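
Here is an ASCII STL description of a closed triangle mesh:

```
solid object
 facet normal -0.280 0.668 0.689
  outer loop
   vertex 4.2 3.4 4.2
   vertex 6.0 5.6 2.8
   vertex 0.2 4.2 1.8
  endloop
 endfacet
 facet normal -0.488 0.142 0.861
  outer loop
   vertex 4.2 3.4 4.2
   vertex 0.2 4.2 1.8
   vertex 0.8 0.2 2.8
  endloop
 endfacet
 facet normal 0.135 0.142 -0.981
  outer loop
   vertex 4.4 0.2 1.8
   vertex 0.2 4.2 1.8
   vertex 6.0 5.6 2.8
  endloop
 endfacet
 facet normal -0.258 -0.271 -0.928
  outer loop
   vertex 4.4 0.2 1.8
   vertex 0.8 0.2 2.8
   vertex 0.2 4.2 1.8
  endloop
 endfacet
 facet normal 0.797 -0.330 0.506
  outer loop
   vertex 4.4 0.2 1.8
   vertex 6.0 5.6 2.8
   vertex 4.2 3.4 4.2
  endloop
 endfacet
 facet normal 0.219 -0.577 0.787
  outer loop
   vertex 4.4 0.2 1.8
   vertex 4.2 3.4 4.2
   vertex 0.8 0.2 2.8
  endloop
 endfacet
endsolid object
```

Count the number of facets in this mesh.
6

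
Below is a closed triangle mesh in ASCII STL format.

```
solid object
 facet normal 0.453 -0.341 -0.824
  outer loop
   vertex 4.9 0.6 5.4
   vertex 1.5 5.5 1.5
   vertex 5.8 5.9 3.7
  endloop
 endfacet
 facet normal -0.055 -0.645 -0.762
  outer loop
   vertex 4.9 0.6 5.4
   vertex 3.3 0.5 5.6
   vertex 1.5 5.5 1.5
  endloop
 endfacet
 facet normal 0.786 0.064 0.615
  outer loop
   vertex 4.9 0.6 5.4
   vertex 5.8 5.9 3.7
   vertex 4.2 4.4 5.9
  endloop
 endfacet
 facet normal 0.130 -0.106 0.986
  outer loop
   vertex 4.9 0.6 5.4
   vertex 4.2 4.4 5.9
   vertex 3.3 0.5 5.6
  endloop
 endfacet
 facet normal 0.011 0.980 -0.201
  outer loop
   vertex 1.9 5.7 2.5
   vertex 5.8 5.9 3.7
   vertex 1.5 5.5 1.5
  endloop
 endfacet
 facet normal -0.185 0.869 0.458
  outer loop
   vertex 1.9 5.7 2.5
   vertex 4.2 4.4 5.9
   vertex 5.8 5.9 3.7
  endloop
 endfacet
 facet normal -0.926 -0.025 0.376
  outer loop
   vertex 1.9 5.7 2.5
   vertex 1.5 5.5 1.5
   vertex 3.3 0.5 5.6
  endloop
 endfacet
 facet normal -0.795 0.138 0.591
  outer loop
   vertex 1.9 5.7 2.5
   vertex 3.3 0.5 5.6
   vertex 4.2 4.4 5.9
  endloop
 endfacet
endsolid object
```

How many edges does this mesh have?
12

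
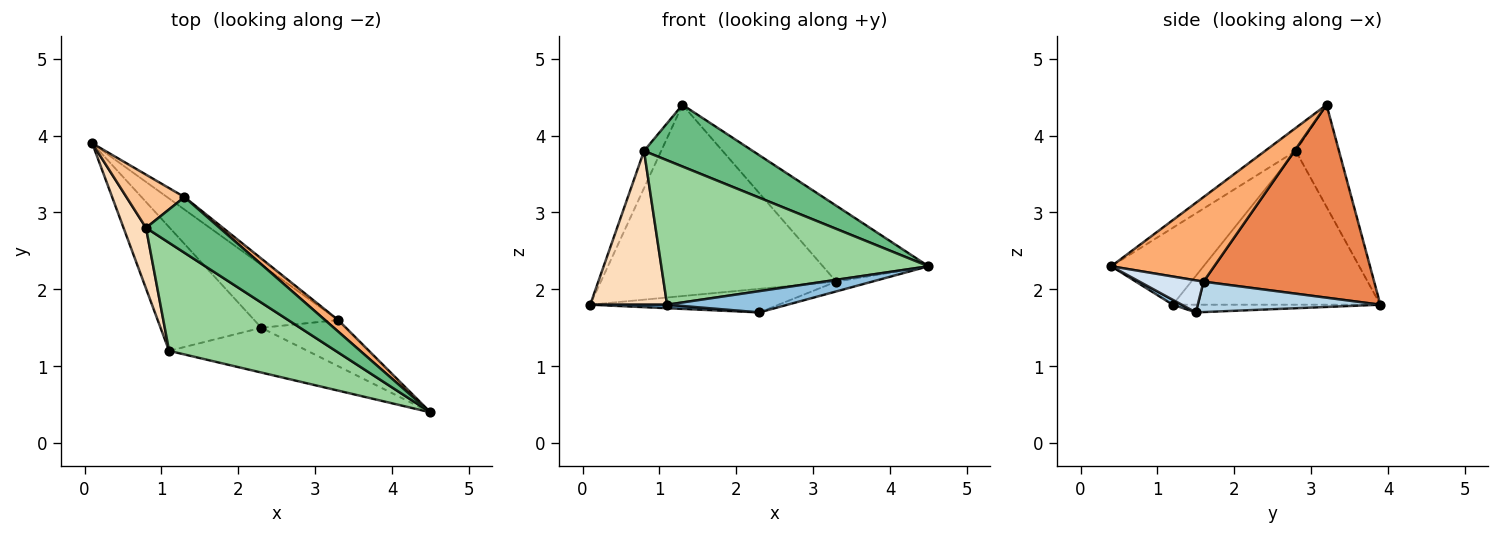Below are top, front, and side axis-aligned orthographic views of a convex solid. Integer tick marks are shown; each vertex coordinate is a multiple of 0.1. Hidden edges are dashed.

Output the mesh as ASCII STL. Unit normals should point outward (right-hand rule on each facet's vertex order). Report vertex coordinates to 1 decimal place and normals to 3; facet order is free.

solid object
 facet normal -0.076 -0.028 -0.997
  outer loop
   vertex 1.1 1.2 1.8
   vertex 0.1 3.9 1.8
   vertex 2.3 1.5 1.7
  endloop
 endfacet
 facet normal 0.032 -0.429 -0.903
  outer loop
   vertex 1.1 1.2 1.8
   vertex 2.3 1.5 1.7
   vertex 4.5 0.4 2.3
  endloop
 endfacet
 facet normal 0.322 0.332 -0.887
  outer loop
   vertex 3.3 1.6 2.1
   vertex 2.3 1.5 1.7
   vertex 0.1 3.9 1.8
  endloop
 endfacet
 facet normal 0.347 0.195 -0.917
  outer loop
   vertex 3.3 1.6 2.1
   vertex 4.5 0.4 2.3
   vertex 2.3 1.5 1.7
  endloop
 endfacet
 facet normal 0.586 0.809 -0.053
  outer loop
   vertex 3.3 1.6 2.1
   vertex 0.1 3.9 1.8
   vertex 1.3 3.2 4.4
  endloop
 endfacet
 facet normal 0.694 0.712 0.108
  outer loop
   vertex 3.3 1.6 2.1
   vertex 1.3 3.2 4.4
   vertex 4.5 0.4 2.3
  endloop
 endfacet
 facet normal -0.822 0.326 0.467
  outer loop
   vertex 0.8 2.8 3.8
   vertex 1.3 3.2 4.4
   vertex 0.1 3.9 1.8
  endloop
 endfacet
 facet normal -0.929 -0.344 0.136
  outer loop
   vertex 0.8 2.8 3.8
   vertex 0.1 3.9 1.8
   vertex 1.1 1.2 1.8
  endloop
 endfacet
 facet normal -0.205 -0.727 0.656
  outer loop
   vertex 0.8 2.8 3.8
   vertex 4.5 0.4 2.3
   vertex 1.3 3.2 4.4
  endloop
 endfacet
 facet normal -0.266 -0.772 0.577
  outer loop
   vertex 0.8 2.8 3.8
   vertex 1.1 1.2 1.8
   vertex 4.5 0.4 2.3
  endloop
 endfacet
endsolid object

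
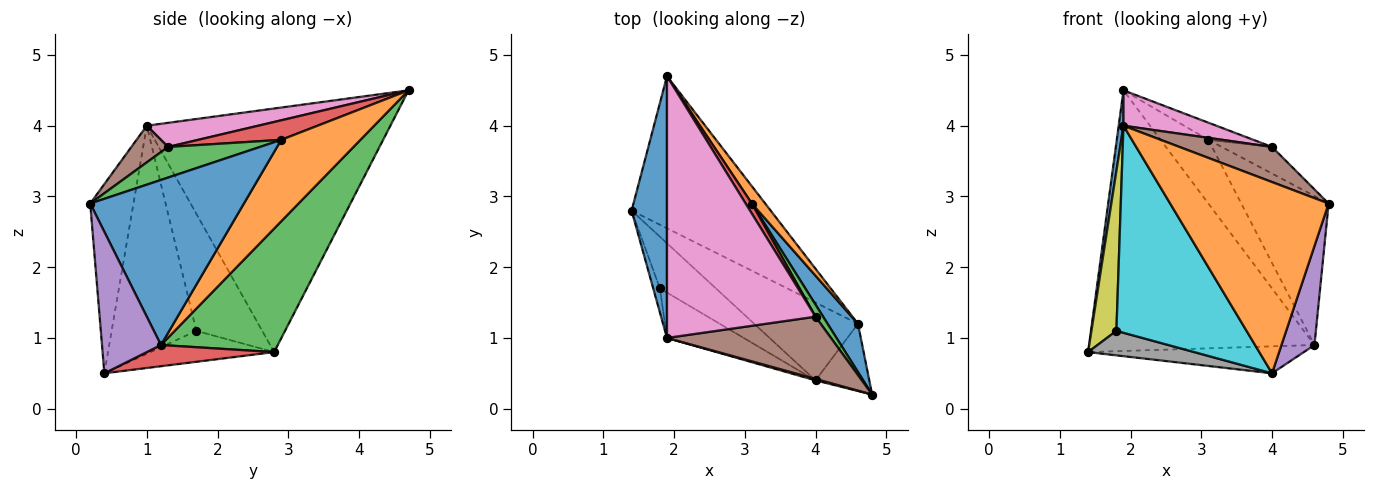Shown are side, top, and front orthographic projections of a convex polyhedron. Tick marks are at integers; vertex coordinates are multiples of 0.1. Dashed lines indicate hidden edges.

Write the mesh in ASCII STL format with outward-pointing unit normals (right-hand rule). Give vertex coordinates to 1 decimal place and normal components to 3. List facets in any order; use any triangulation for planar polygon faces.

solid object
 facet normal -0.989 -0.019 0.144
  outer loop
   vertex 1.9 1.0 4.0
   vertex 1.9 4.7 4.5
   vertex 1.4 2.8 0.8
  endloop
 endfacet
 facet normal -0.263 -0.965 0.007
  outer loop
   vertex 1.9 1.0 4.0
   vertex 4.0 0.4 0.5
   vertex 4.8 0.2 2.9
  endloop
 endfacet
 facet normal 0.409 0.788 -0.460
  outer loop
   vertex 4.6 1.2 0.9
   vertex 1.4 2.8 0.8
   vertex 1.9 4.7 4.5
  endloop
 endfacet
 facet normal 0.190 0.322 -0.928
  outer loop
   vertex 4.6 1.2 0.9
   vertex 4.0 0.4 0.5
   vertex 1.4 2.8 0.8
  endloop
 endfacet
 facet normal 0.828 -0.464 -0.315
  outer loop
   vertex 4.6 1.2 0.9
   vertex 4.8 0.2 2.9
   vertex 4.0 0.4 0.5
  endloop
 endfacet
 facet normal 0.191 -0.483 0.855
  outer loop
   vertex 4.0 1.3 3.7
   vertex 1.9 1.0 4.0
   vertex 4.8 0.2 2.9
  endloop
 endfacet
 facet normal 0.159 -0.132 0.978
  outer loop
   vertex 4.0 1.3 3.7
   vertex 1.9 4.7 4.5
   vertex 1.9 1.0 4.0
  endloop
 endfacet
 facet normal -0.447 -0.383 -0.809
  outer loop
   vertex 1.8 1.7 1.1
   vertex 1.4 2.8 0.8
   vertex 4.0 0.4 0.5
  endloop
 endfacet
 facet normal -0.934 -0.354 -0.053
  outer loop
   vertex 1.8 1.7 1.1
   vertex 1.9 1.0 4.0
   vertex 1.4 2.8 0.8
  endloop
 endfacet
 facet normal -0.536 -0.824 -0.181
  outer loop
   vertex 1.8 1.7 1.1
   vertex 4.0 0.4 0.5
   vertex 1.9 1.0 4.0
  endloop
 endfacet
 facet normal 0.858 0.488 0.158
  outer loop
   vertex 3.1 2.9 3.8
   vertex 4.8 0.2 2.9
   vertex 4.6 1.2 0.9
  endloop
 endfacet
 facet normal 0.848 0.511 0.139
  outer loop
   vertex 3.1 2.9 3.8
   vertex 4.6 1.2 0.9
   vertex 1.9 4.7 4.5
  endloop
 endfacet
 facet normal 0.857 0.469 0.212
  outer loop
   vertex 3.1 2.9 3.8
   vertex 4.0 1.3 3.7
   vertex 4.8 0.2 2.9
  endloop
 endfacet
 facet normal 0.846 0.459 0.270
  outer loop
   vertex 3.1 2.9 3.8
   vertex 1.9 4.7 4.5
   vertex 4.0 1.3 3.7
  endloop
 endfacet
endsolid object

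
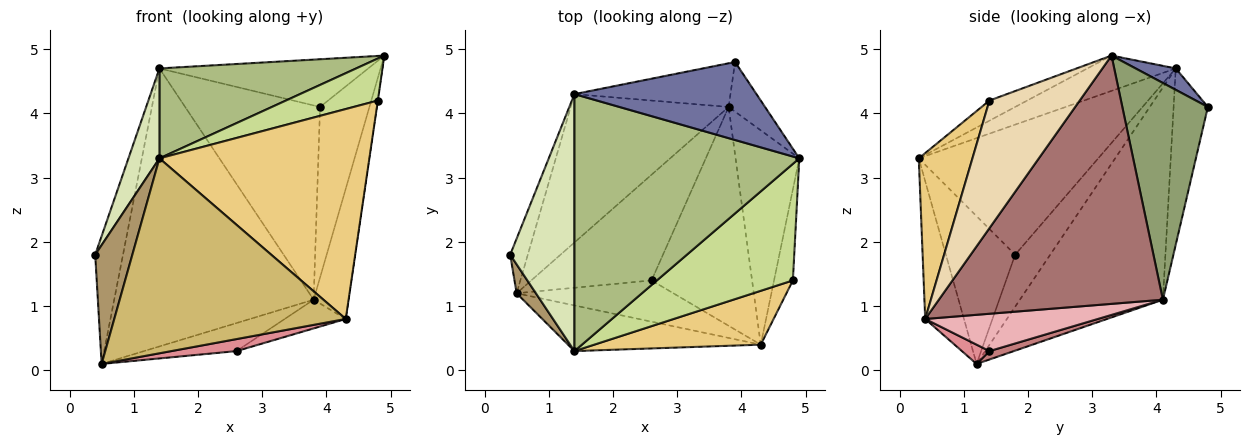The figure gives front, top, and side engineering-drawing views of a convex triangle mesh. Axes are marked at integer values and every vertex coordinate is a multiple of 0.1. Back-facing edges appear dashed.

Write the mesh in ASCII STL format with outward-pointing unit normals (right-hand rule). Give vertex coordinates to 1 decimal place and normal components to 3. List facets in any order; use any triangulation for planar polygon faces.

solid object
 facet normal 0.100 0.519 0.849
  outer loop
   vertex 1.4 4.3 4.7
   vertex 4.9 3.3 4.9
   vertex 3.9 4.8 4.1
  endloop
 endfacet
 facet normal -0.757 0.600 -0.256
  outer loop
   vertex 1.4 4.3 4.7
   vertex 0.5 1.2 0.1
   vertex 0.4 1.8 1.8
  endloop
 endfacet
 facet normal -0.241 0.947 -0.213
  outer loop
   vertex 3.8 4.1 1.1
   vertex 1.4 4.3 4.7
   vertex 3.9 4.8 4.1
  endloop
 endfacet
 facet normal -0.535 0.746 -0.398
  outer loop
   vertex 3.8 4.1 1.1
   vertex 0.5 1.2 0.1
   vertex 1.4 4.3 4.7
  endloop
 endfacet
 facet normal 0.857 0.495 -0.144
  outer loop
   vertex 3.8 4.1 1.1
   vertex 3.9 4.8 4.1
   vertex 4.9 3.3 4.9
  endloop
 endfacet
 facet normal -0.147 -0.327 0.934
  outer loop
   vertex 1.4 0.3 3.3
   vertex 4.9 3.3 4.9
   vertex 1.4 4.3 4.7
  endloop
 endfacet
 facet normal -0.138 -0.336 0.932
  outer loop
   vertex 1.4 0.3 3.3
   vertex 4.8 1.4 4.2
   vertex 4.9 3.3 4.9
  endloop
 endfacet
 facet normal -0.886 -0.153 0.438
  outer loop
   vertex 1.4 0.3 3.3
   vertex 1.4 4.3 4.7
   vertex 0.4 1.8 1.8
  endloop
 endfacet
 facet normal -0.876 -0.469 0.114
  outer loop
   vertex 1.4 0.3 3.3
   vertex 0.4 1.8 1.8
   vertex 0.5 1.2 0.1
  endloop
 endfacet
 facet normal -0.161 -0.961 -0.225
  outer loop
   vertex 4.3 0.4 0.8
   vertex 1.4 0.3 3.3
   vertex 0.5 1.2 0.1
  endloop
 endfacet
 facet normal 0.240 -0.940 0.241
  outer loop
   vertex 4.3 0.4 0.8
   vertex 4.8 1.4 4.2
   vertex 1.4 0.3 3.3
  endloop
 endfacet
 facet normal 0.989 0.002 -0.146
  outer loop
   vertex 4.3 0.4 0.8
   vertex 4.9 3.3 4.9
   vertex 4.8 1.4 4.2
  endloop
 endfacet
 facet normal 0.958 0.149 -0.246
  outer loop
   vertex 4.3 0.4 0.8
   vertex 3.8 4.1 1.1
   vertex 4.9 3.3 4.9
  endloop
 endfacet
 facet normal 0.067 0.256 -0.964
  outer loop
   vertex 2.6 1.4 0.3
   vertex 0.5 1.2 0.1
   vertex 3.8 4.1 1.1
  endloop
 endfacet
 facet normal 0.117 -0.277 -0.954
  outer loop
   vertex 2.6 1.4 0.3
   vertex 4.3 0.4 0.8
   vertex 0.5 1.2 0.1
  endloop
 endfacet
 facet normal 0.345 0.122 -0.930
  outer loop
   vertex 2.6 1.4 0.3
   vertex 3.8 4.1 1.1
   vertex 4.3 0.4 0.8
  endloop
 endfacet
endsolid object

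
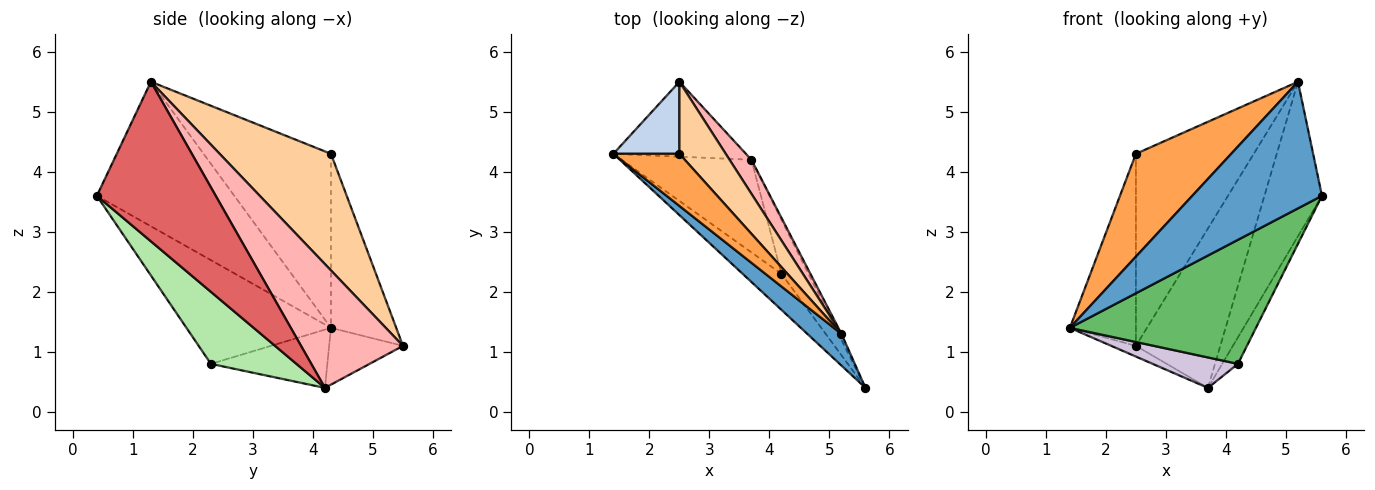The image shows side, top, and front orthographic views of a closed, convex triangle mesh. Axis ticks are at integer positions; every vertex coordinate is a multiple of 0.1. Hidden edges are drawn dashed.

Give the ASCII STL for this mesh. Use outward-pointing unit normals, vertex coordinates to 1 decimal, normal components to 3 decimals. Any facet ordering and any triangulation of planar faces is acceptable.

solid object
 facet normal -0.717 -0.676 0.169
  outer loop
   vertex 5.2 1.3 5.5
   vertex 1.4 4.3 1.4
   vertex 5.6 0.4 3.6
  endloop
 endfacet
 facet normal -0.679 0.687 0.258
  outer loop
   vertex 2.5 4.3 4.3
   vertex 2.5 5.5 1.1
   vertex 1.4 4.3 1.4
  endloop
 endfacet
 facet normal -0.766 -0.573 0.291
  outer loop
   vertex 2.5 4.3 4.3
   vertex 1.4 4.3 1.4
   vertex 5.2 1.3 5.5
  endloop
 endfacet
 facet normal 0.662 0.701 0.263
  outer loop
   vertex 2.5 4.3 4.3
   vertex 5.2 1.3 5.5
   vertex 2.5 5.5 1.1
  endloop
 endfacet
 facet normal -0.598 -0.770 -0.224
  outer loop
   vertex 4.2 2.3 0.8
   vertex 5.6 0.4 3.6
   vertex 1.4 4.3 1.4
  endloop
 endfacet
 facet normal 0.923 0.170 -0.346
  outer loop
   vertex 3.7 4.2 0.4
   vertex 5.6 0.4 3.6
   vertex 4.2 2.3 0.8
  endloop
 endfacet
 facet normal 0.900 0.436 -0.017
  outer loop
   vertex 3.7 4.2 0.4
   vertex 5.2 1.3 5.5
   vertex 5.6 0.4 3.6
  endloop
 endfacet
 facet normal 0.763 0.632 0.135
  outer loop
   vertex 3.7 4.2 0.4
   vertex 2.5 5.5 1.1
   vertex 5.2 1.3 5.5
  endloop
 endfacet
 facet normal -0.391 0.130 -0.911
  outer loop
   vertex 3.7 4.2 0.4
   vertex 1.4 4.3 1.4
   vertex 2.5 5.5 1.1
  endloop
 endfacet
 facet normal -0.392 -0.287 -0.874
  outer loop
   vertex 3.7 4.2 0.4
   vertex 4.2 2.3 0.8
   vertex 1.4 4.3 1.4
  endloop
 endfacet
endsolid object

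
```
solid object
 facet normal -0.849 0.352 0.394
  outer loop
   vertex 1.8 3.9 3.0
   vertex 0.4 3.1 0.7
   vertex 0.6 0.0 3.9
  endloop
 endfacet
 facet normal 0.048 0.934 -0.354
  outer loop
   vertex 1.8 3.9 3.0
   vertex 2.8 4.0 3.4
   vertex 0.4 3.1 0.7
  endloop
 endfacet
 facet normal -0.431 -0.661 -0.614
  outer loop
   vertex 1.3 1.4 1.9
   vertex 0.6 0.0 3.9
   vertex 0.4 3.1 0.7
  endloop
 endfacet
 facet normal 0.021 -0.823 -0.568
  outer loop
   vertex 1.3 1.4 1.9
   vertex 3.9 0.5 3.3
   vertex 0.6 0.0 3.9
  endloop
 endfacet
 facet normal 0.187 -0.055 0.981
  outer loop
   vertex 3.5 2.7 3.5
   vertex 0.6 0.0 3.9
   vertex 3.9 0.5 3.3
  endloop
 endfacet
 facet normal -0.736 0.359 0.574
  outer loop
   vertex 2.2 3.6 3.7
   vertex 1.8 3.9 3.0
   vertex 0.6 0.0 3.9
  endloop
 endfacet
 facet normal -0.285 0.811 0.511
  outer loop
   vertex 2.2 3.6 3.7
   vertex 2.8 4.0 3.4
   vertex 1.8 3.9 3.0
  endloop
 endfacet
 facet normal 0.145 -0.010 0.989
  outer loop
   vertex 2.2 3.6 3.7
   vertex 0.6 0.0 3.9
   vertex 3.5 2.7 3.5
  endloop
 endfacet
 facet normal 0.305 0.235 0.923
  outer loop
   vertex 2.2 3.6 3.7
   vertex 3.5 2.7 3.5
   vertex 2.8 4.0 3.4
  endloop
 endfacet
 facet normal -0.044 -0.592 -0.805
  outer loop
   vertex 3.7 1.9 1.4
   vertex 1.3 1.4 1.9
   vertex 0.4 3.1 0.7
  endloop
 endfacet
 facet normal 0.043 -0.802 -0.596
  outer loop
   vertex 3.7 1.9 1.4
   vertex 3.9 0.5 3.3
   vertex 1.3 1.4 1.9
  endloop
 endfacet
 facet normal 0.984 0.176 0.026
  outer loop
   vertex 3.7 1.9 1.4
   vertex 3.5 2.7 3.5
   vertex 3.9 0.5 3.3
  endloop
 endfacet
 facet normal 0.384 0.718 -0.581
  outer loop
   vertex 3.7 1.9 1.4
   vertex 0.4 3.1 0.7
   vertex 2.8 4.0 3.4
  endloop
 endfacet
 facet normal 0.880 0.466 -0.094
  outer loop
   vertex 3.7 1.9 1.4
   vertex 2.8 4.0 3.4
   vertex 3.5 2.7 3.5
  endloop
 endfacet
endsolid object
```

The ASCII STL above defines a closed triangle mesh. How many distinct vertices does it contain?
9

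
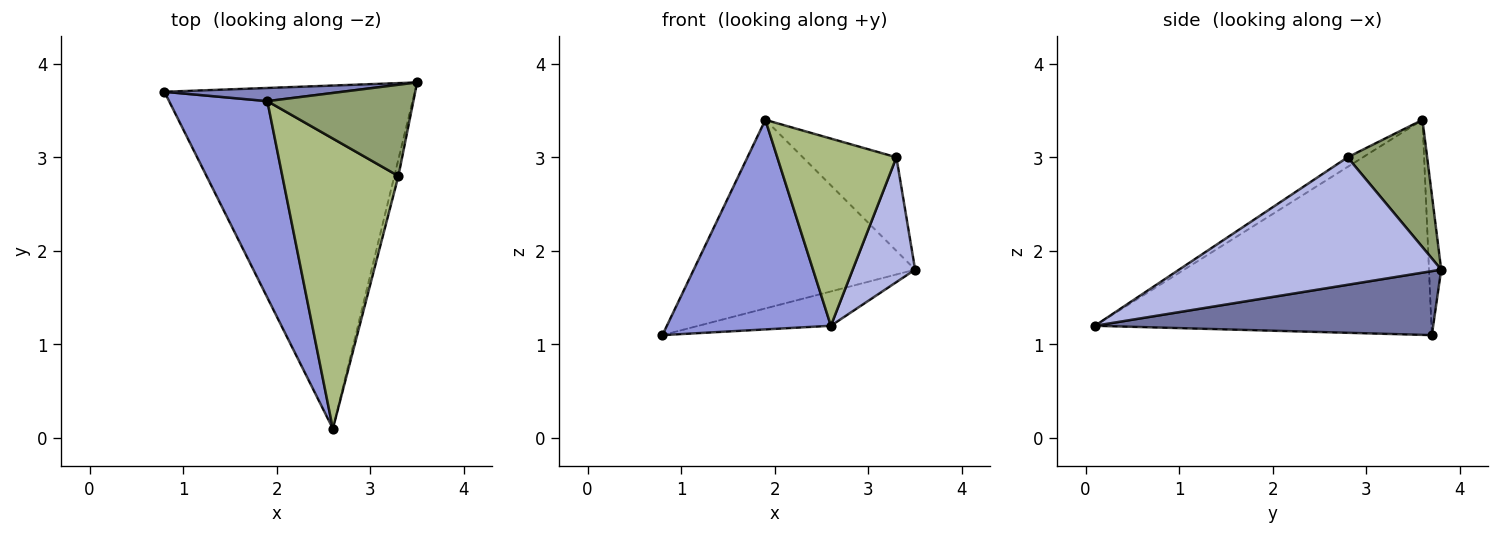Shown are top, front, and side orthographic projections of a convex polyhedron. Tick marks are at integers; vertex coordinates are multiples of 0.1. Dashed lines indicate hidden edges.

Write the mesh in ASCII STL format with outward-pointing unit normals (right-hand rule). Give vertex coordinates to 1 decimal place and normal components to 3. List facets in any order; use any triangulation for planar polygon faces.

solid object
 facet normal 0.246 0.096 -0.964
  outer loop
   vertex 2.6 0.1 1.2
   vertex 0.8 3.7 1.1
   vertex 3.5 3.8 1.8
  endloop
 endfacet
 facet normal -0.055 0.996 0.070
  outer loop
   vertex 1.9 3.6 3.4
   vertex 3.5 3.8 1.8
   vertex 0.8 3.7 1.1
  endloop
 endfacet
 facet normal -0.831 -0.405 0.380
  outer loop
   vertex 1.9 3.6 3.4
   vertex 0.8 3.7 1.1
   vertex 2.6 0.1 1.2
  endloop
 endfacet
 facet normal 0.972 -0.232 -0.031
  outer loop
   vertex 3.3 2.8 3.0
   vertex 2.6 0.1 1.2
   vertex 3.5 3.8 1.8
  endloop
 endfacet
 facet normal 0.520 0.612 0.596
  outer loop
   vertex 3.3 2.8 3.0
   vertex 3.5 3.8 1.8
   vertex 1.9 3.6 3.4
  endloop
 endfacet
 facet normal -0.070 -0.541 0.838
  outer loop
   vertex 3.3 2.8 3.0
   vertex 1.9 3.6 3.4
   vertex 2.6 0.1 1.2
  endloop
 endfacet
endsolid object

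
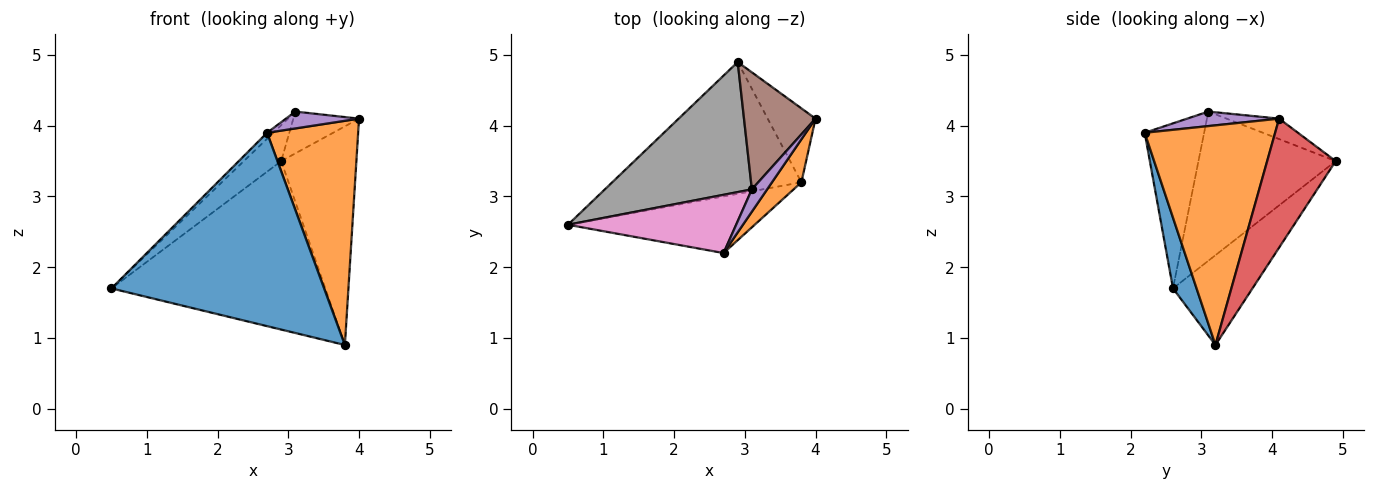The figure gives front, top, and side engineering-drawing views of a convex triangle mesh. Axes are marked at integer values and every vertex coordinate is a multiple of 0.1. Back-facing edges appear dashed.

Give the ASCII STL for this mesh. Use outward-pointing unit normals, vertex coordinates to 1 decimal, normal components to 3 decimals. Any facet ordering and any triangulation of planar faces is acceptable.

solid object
 facet normal 0.106 -0.954 -0.279
  outer loop
   vertex 3.8 3.2 0.9
   vertex 2.7 2.2 3.9
   vertex 0.5 2.6 1.7
  endloop
 endfacet
 facet normal 0.815 -0.569 0.109
  outer loop
   vertex 3.8 3.2 0.9
   vertex 4.0 4.1 4.1
   vertex 2.7 2.2 3.9
  endloop
 endfacet
 facet normal -0.281 0.756 -0.591
  outer loop
   vertex 2.9 4.9 3.5
   vertex 3.8 3.2 0.9
   vertex 0.5 2.6 1.7
  endloop
 endfacet
 facet normal 0.654 0.717 -0.242
  outer loop
   vertex 2.9 4.9 3.5
   vertex 4.0 4.1 4.1
   vertex 3.8 3.2 0.9
  endloop
 endfacet
 facet normal 0.604 -0.480 0.635
  outer loop
   vertex 3.1 3.1 4.2
   vertex 2.7 2.2 3.9
   vertex 4.0 4.1 4.1
  endloop
 endfacet
 facet normal -0.260 0.325 0.909
  outer loop
   vertex 3.1 3.1 4.2
   vertex 4.0 4.1 4.1
   vertex 2.9 4.9 3.5
  endloop
 endfacet
 facet normal -0.699 0.073 0.712
  outer loop
   vertex 3.1 3.1 4.2
   vertex 0.5 2.6 1.7
   vertex 2.7 2.2 3.9
  endloop
 endfacet
 facet normal -0.699 0.190 0.689
  outer loop
   vertex 3.1 3.1 4.2
   vertex 2.9 4.9 3.5
   vertex 0.5 2.6 1.7
  endloop
 endfacet
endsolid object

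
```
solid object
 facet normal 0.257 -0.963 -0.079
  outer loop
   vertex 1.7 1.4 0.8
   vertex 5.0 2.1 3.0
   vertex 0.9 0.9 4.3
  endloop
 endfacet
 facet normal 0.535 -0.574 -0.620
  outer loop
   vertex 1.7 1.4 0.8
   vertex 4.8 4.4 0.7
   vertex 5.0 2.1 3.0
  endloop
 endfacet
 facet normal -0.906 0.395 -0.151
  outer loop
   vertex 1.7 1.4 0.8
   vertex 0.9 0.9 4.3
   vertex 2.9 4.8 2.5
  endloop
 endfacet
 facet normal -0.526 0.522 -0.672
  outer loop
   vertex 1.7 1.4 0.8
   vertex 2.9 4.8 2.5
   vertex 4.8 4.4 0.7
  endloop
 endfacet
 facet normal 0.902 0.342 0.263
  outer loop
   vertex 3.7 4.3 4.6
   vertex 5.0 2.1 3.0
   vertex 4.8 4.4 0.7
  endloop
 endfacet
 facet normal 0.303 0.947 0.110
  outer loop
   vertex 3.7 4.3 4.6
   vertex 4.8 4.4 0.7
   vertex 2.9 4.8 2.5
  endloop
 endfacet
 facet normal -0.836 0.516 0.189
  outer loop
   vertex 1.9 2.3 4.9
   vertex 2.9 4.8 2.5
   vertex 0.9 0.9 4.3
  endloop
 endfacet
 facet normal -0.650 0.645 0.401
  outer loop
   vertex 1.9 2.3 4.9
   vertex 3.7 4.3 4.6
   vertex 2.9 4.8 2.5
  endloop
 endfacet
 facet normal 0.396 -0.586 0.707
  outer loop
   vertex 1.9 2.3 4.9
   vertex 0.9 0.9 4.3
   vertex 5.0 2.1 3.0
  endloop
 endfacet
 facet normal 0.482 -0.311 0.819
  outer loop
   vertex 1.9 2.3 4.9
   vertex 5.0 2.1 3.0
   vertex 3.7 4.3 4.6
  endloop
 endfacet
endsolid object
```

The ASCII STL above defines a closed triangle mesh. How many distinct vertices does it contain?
7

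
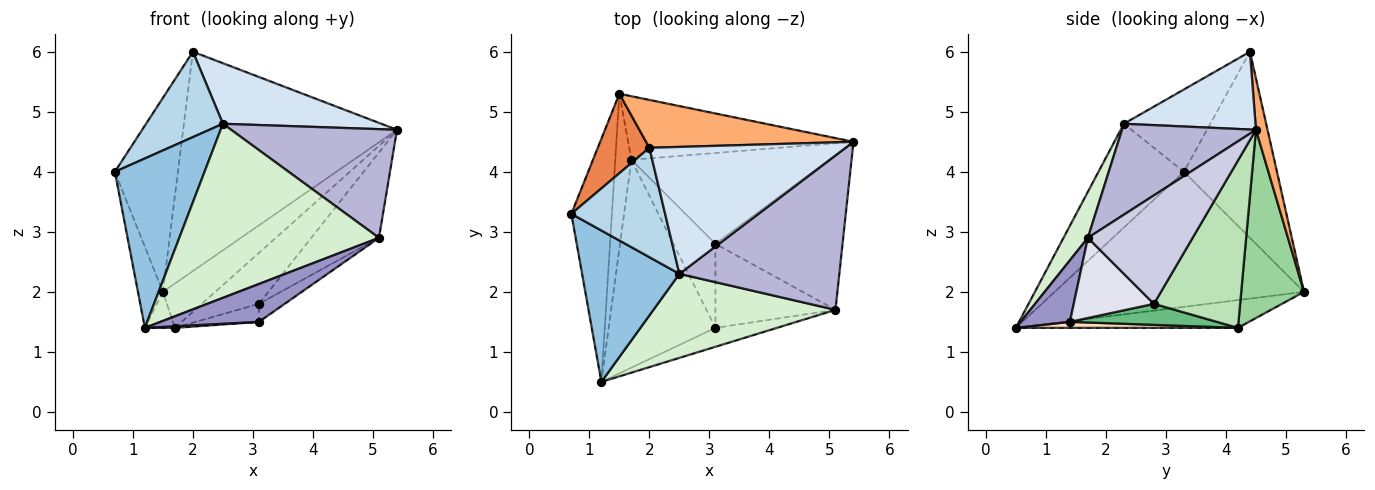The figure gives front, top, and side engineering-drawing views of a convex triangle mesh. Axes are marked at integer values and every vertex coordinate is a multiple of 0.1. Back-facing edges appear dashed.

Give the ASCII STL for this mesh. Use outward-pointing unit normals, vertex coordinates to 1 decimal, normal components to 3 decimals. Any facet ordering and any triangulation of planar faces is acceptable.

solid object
 facet normal -0.953 0.095 -0.286
  outer loop
   vertex 1.5 5.3 2.0
   vertex 1.2 0.5 1.4
   vertex 0.7 3.3 4.0
  endloop
 endfacet
 facet normal -0.579 -0.608 0.543
  outer loop
   vertex 2.5 2.3 4.8
   vertex 0.7 3.3 4.0
   vertex 1.2 0.5 1.4
  endloop
 endfacet
 facet normal -0.569 -0.506 0.648
  outer loop
   vertex 2.0 4.4 6.0
   vertex 0.7 3.3 4.0
   vertex 2.5 2.3 4.8
  endloop
 endfacet
 facet normal 0.337 -0.405 0.850
  outer loop
   vertex 2.0 4.4 6.0
   vertex 2.5 2.3 4.8
   vertex 5.4 4.5 4.7
  endloop
 endfacet
 facet normal -0.807 0.547 0.224
  outer loop
   vertex 2.0 4.4 6.0
   vertex 1.5 5.3 2.0
   vertex 0.7 3.3 4.0
  endloop
 endfacet
 facet normal 0.053 0.976 0.213
  outer loop
   vertex 2.0 4.4 6.0
   vertex 5.4 4.5 4.7
   vertex 1.5 5.3 2.0
  endloop
 endfacet
 facet normal -0.859 0.116 -0.499
  outer loop
   vertex 1.7 4.2 1.4
   vertex 1.2 0.5 1.4
   vertex 1.5 5.3 2.0
  endloop
 endfacet
 facet normal 0.056 -0.008 -0.998
  outer loop
   vertex 1.7 4.2 1.4
   vertex 3.1 1.4 1.5
   vertex 1.2 0.5 1.4
  endloop
 endfacet
 facet normal 0.439 0.188 -0.878
  outer loop
   vertex 1.7 4.2 1.4
   vertex 3.1 2.8 1.8
   vertex 3.1 1.4 1.5
  endloop
 endfacet
 facet normal 0.565 0.472 -0.677
  outer loop
   vertex 1.7 4.2 1.4
   vertex 1.5 5.3 2.0
   vertex 5.4 4.5 4.7
  endloop
 endfacet
 facet normal 0.594 0.393 -0.702
  outer loop
   vertex 1.7 4.2 1.4
   vertex 5.4 4.5 4.7
   vertex 3.1 2.8 1.8
  endloop
 endfacet
 facet normal 0.109 -0.895 0.432
  outer loop
   vertex 5.1 1.7 2.9
   vertex 2.5 2.3 4.8
   vertex 1.2 0.5 1.4
  endloop
 endfacet
 facet normal 0.408 -0.816 -0.408
  outer loop
   vertex 5.1 1.7 2.9
   vertex 1.2 0.5 1.4
   vertex 3.1 1.4 1.5
  endloop
 endfacet
 facet normal 0.421 -0.522 0.742
  outer loop
   vertex 5.1 1.7 2.9
   vertex 5.4 4.5 4.7
   vertex 2.5 2.3 4.8
  endloop
 endfacet
 facet normal 0.599 0.387 -0.701
  outer loop
   vertex 5.1 1.7 2.9
   vertex 3.1 2.8 1.8
   vertex 5.4 4.5 4.7
  endloop
 endfacet
 facet normal 0.547 0.175 -0.819
  outer loop
   vertex 5.1 1.7 2.9
   vertex 3.1 1.4 1.5
   vertex 3.1 2.8 1.8
  endloop
 endfacet
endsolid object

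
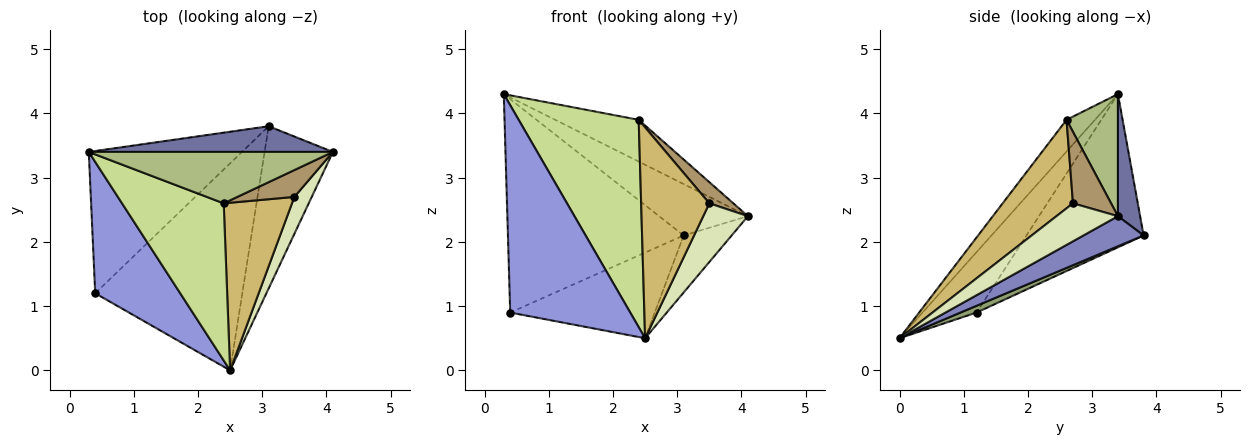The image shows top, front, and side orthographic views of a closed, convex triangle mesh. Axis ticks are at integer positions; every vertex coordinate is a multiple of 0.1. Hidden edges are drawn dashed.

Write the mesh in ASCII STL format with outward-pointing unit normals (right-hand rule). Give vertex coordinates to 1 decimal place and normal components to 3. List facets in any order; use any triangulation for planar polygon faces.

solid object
 facet normal 0.218 0.873 0.436
  outer loop
   vertex 3.1 3.8 2.1
   vertex 0.3 3.4 4.3
   vertex 4.1 3.4 2.4
  endloop
 endfacet
 facet normal 0.384 0.306 -0.871
  outer loop
   vertex 3.1 3.8 2.1
   vertex 4.1 3.4 2.4
   vertex 2.5 0.0 0.5
  endloop
 endfacet
 facet normal -0.356 -0.789 0.500
  outer loop
   vertex 0.4 1.2 0.9
   vertex 2.5 0.0 0.5
   vertex 0.3 3.4 4.3
  endloop
 endfacet
 facet normal -0.485 0.728 -0.485
  outer loop
   vertex 0.4 1.2 0.9
   vertex 0.3 3.4 4.3
   vertex 3.1 3.8 2.1
  endloop
 endfacet
 facet normal 0.042 0.382 -0.923
  outer loop
   vertex 0.4 1.2 0.9
   vertex 3.1 3.8 2.1
   vertex 2.5 0.0 0.5
  endloop
 endfacet
 facet normal 0.362 0.588 0.724
  outer loop
   vertex 2.4 2.6 3.9
   vertex 4.1 3.4 2.4
   vertex 0.3 3.4 4.3
  endloop
 endfacet
 facet normal -0.185 -0.783 0.593
  outer loop
   vertex 2.4 2.6 3.9
   vertex 0.3 3.4 4.3
   vertex 2.5 0.0 0.5
  endloop
 endfacet
 facet normal 0.759 -0.551 0.347
  outer loop
   vertex 3.5 2.7 2.6
   vertex 2.5 0.0 0.5
   vertex 4.1 3.4 2.4
  endloop
 endfacet
 facet normal 0.701 -0.441 0.560
  outer loop
   vertex 3.5 2.7 2.6
   vertex 4.1 3.4 2.4
   vertex 2.4 2.6 3.9
  endloop
 endfacet
 facet normal 0.628 -0.609 0.484
  outer loop
   vertex 3.5 2.7 2.6
   vertex 2.4 2.6 3.9
   vertex 2.5 0.0 0.5
  endloop
 endfacet
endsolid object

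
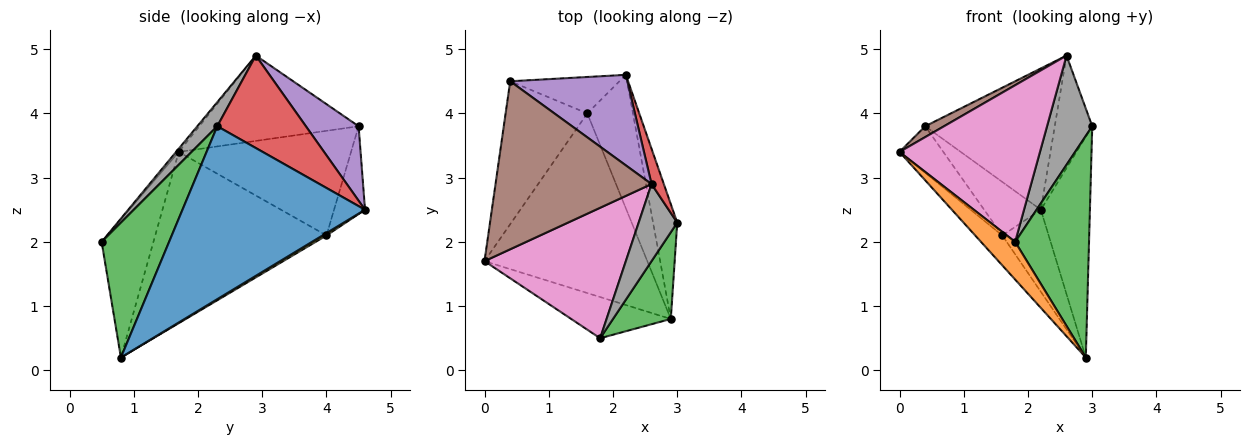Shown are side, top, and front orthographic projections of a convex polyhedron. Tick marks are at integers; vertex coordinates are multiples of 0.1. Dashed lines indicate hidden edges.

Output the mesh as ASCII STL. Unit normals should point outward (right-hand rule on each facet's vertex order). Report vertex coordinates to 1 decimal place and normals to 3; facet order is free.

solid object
 facet normal 0.957 0.257 -0.134
  outer loop
   vertex 2.9 0.8 0.2
   vertex 2.2 4.6 2.5
   vertex 3.0 2.3 3.8
  endloop
 endfacet
 facet normal -0.715 -0.471 -0.516
  outer loop
   vertex 1.8 0.5 2.0
   vertex 0.0 1.7 3.4
   vertex 2.9 0.8 0.2
  endloop
 endfacet
 facet normal 0.648 -0.709 0.278
  outer loop
   vertex 1.8 0.5 2.0
   vertex 2.9 0.8 0.2
   vertex 3.0 2.3 3.8
  endloop
 endfacet
 facet normal 0.914 0.387 0.122
  outer loop
   vertex 2.6 2.9 4.9
   vertex 3.0 2.3 3.8
   vertex 2.2 4.6 2.5
  endloop
 endfacet
 facet normal 0.324 0.797 0.510
  outer loop
   vertex 2.6 2.9 4.9
   vertex 2.2 4.6 2.5
   vertex 0.4 4.5 3.8
  endloop
 endfacet
 facet normal -0.479 -0.057 0.876
  outer loop
   vertex 2.6 2.9 4.9
   vertex 0.4 4.5 3.8
   vertex 0.0 1.7 3.4
  endloop
 endfacet
 facet normal -0.015 -0.768 0.640
  outer loop
   vertex 2.6 2.9 4.9
   vertex 0.0 1.7 3.4
   vertex 1.8 0.5 2.0
  endloop
 endfacet
 facet normal 0.339 -0.769 0.543
  outer loop
   vertex 2.6 2.9 4.9
   vertex 1.8 0.5 2.0
   vertex 3.0 2.3 3.8
  endloop
 endfacet
 facet normal 0.044 0.523 -0.851
  outer loop
   vertex 1.6 4.0 2.1
   vertex 2.2 4.6 2.5
   vertex 2.9 0.8 0.2
  endloop
 endfacet
 facet normal -0.412 0.754 -0.512
  outer loop
   vertex 1.6 4.0 2.1
   vertex 0.4 4.5 3.8
   vertex 2.2 4.6 2.5
  endloop
 endfacet
 facet normal -0.720 0.114 -0.685
  outer loop
   vertex 1.6 4.0 2.1
   vertex 2.9 0.8 0.2
   vertex 0.0 1.7 3.4
  endloop
 endfacet
 facet normal -0.773 0.197 -0.603
  outer loop
   vertex 1.6 4.0 2.1
   vertex 0.0 1.7 3.4
   vertex 0.4 4.5 3.8
  endloop
 endfacet
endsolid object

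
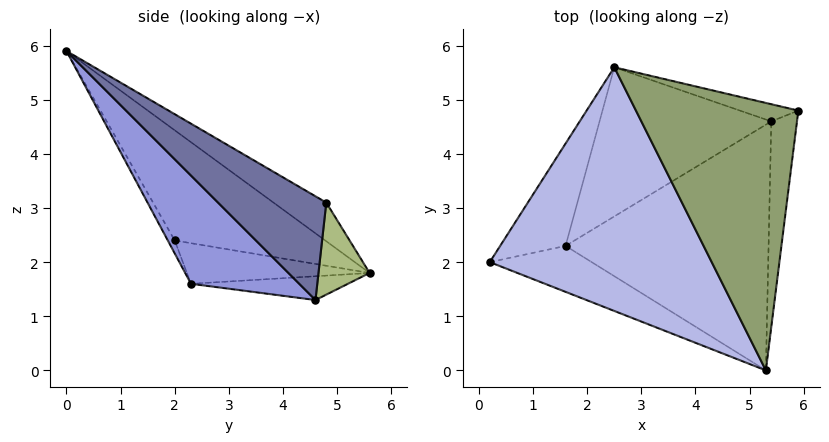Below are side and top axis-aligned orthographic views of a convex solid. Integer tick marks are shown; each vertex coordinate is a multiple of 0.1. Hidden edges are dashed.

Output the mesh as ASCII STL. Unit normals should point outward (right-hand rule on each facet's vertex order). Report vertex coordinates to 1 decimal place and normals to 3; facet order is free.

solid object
 facet normal 0.939 -0.253 -0.233
  outer loop
   vertex 5.4 4.6 1.3
   vertex 5.9 4.8 3.1
   vertex 5.3 0.0 5.9
  endloop
 endfacet
 facet normal -0.055 -0.899 -0.434
  outer loop
   vertex 1.6 2.3 1.6
   vertex 5.3 0.0 5.9
   vertex 0.2 2.0 2.4
  endloop
 endfacet
 facet normal 0.351 -0.666 -0.658
  outer loop
   vertex 1.6 2.3 1.6
   vertex 5.4 4.6 1.3
   vertex 5.3 0.0 5.9
  endloop
 endfacet
 facet normal -0.408 0.398 0.822
  outer loop
   vertex 2.5 5.6 1.8
   vertex 0.2 2.0 2.4
   vertex 5.3 0.0 5.9
  endloop
 endfacet
 facet normal -0.199 0.512 0.835
  outer loop
   vertex 2.5 5.6 1.8
   vertex 5.3 0.0 5.9
   vertex 5.9 4.8 3.1
  endloop
 endfacet
 facet normal 0.292 0.938 -0.185
  outer loop
   vertex 2.5 5.6 1.8
   vertex 5.9 4.8 3.1
   vertex 5.4 4.6 1.3
  endloop
 endfacet
 facet normal -0.518 0.192 -0.834
  outer loop
   vertex 2.5 5.6 1.8
   vertex 1.6 2.3 1.6
   vertex 0.2 2.0 2.4
  endloop
 endfacet
 facet normal -0.137 0.097 -0.986
  outer loop
   vertex 2.5 5.6 1.8
   vertex 5.4 4.6 1.3
   vertex 1.6 2.3 1.6
  endloop
 endfacet
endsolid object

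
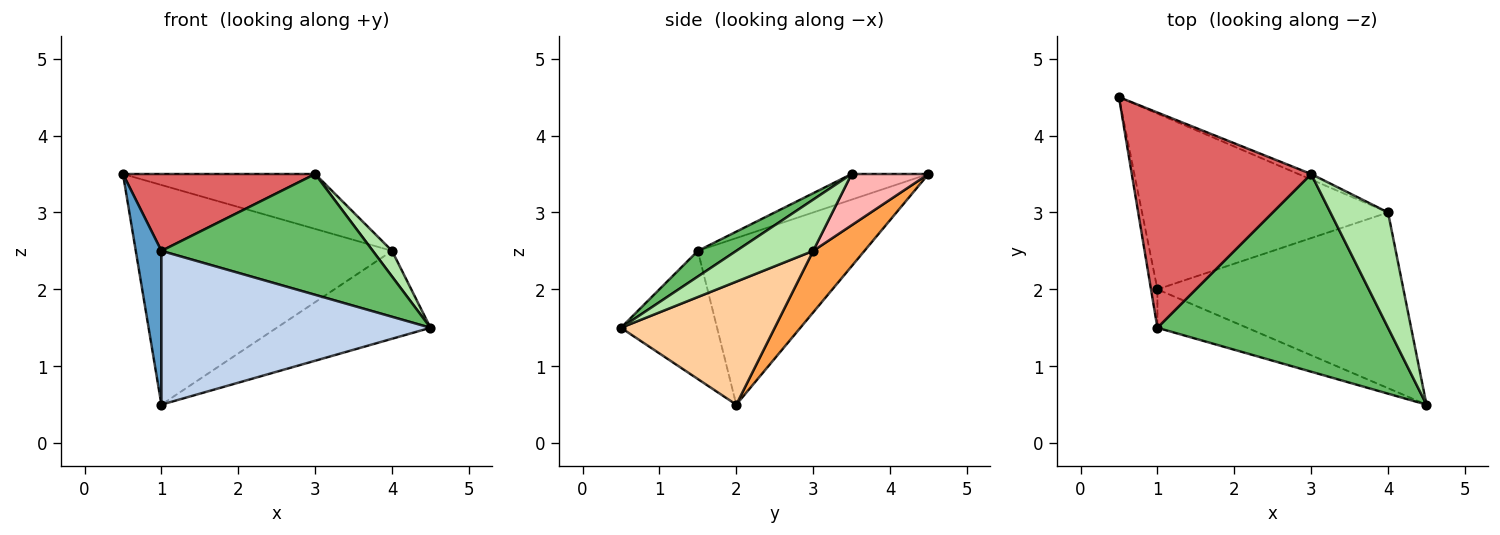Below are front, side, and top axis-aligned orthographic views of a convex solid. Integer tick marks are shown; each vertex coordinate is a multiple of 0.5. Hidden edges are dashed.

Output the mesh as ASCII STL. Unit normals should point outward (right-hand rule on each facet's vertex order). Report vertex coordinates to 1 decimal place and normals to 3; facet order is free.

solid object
 facet normal -0.988 -0.152 -0.038
  outer loop
   vertex 1.0 1.5 2.5
   vertex 0.5 4.5 3.5
   vertex 1.0 2.0 0.5
  endloop
 endfacet
 facet normal -0.327 -0.917 -0.229
  outer loop
   vertex 1.0 1.5 2.5
   vertex 1.0 2.0 0.5
   vertex 4.5 0.5 1.5
  endloop
 endfacet
 facet normal 0.154 0.772 -0.617
  outer loop
   vertex 4.0 3.0 2.5
   vertex 1.0 2.0 0.5
   vertex 0.5 4.5 3.5
  endloop
 endfacet
 facet normal 0.408 0.408 -0.816
  outer loop
   vertex 4.0 3.0 2.5
   vertex 4.5 0.5 1.5
   vertex 1.0 2.0 0.5
  endloop
 endfacet
 facet normal 0.094 -0.519 0.849
  outer loop
   vertex 3.0 3.5 3.5
   vertex 1.0 1.5 2.5
   vertex 4.5 0.5 1.5
  endloop
 endfacet
 facet normal 0.655 -0.164 0.737
  outer loop
   vertex 3.0 3.5 3.5
   vertex 4.5 0.5 1.5
   vertex 4.0 3.0 2.5
  endloop
 endfacet
 facet normal -0.133 -0.333 0.933
  outer loop
   vertex 3.0 3.5 3.5
   vertex 0.5 4.5 3.5
   vertex 1.0 1.5 2.5
  endloop
 endfacet
 facet normal 0.370 0.925 -0.092
  outer loop
   vertex 3.0 3.5 3.5
   vertex 4.0 3.0 2.5
   vertex 0.5 4.5 3.5
  endloop
 endfacet
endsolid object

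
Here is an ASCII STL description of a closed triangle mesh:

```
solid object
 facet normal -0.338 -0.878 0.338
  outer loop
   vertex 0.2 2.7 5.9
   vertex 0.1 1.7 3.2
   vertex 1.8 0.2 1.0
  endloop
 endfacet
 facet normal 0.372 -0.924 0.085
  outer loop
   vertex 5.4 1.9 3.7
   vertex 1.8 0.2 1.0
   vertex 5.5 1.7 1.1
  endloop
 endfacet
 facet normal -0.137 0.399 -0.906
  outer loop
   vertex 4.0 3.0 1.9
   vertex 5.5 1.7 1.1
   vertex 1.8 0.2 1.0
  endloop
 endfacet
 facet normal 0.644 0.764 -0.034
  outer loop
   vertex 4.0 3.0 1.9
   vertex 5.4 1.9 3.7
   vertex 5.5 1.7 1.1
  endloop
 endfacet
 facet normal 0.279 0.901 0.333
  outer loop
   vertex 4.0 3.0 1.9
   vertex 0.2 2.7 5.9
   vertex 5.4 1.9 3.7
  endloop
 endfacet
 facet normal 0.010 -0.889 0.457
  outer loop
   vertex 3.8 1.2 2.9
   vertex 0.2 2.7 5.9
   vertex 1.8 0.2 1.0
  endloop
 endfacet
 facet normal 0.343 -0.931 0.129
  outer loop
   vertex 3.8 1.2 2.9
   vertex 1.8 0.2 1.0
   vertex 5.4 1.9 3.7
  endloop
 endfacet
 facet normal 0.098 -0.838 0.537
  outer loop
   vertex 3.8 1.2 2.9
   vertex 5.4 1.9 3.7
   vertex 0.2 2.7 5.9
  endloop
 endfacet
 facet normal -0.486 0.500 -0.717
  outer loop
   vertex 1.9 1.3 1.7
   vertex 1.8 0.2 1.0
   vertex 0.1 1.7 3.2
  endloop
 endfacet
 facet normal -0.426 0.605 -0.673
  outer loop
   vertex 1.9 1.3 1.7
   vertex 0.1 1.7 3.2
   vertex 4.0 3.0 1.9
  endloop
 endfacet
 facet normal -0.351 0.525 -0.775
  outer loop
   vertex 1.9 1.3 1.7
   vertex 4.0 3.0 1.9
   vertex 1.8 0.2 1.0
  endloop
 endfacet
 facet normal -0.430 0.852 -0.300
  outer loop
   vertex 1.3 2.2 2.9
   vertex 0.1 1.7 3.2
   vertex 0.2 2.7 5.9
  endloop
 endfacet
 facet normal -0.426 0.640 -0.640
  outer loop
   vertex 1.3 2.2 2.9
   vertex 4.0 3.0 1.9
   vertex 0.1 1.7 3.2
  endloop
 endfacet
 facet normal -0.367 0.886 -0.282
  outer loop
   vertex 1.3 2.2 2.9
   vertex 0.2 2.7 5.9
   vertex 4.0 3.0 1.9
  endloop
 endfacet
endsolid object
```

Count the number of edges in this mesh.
21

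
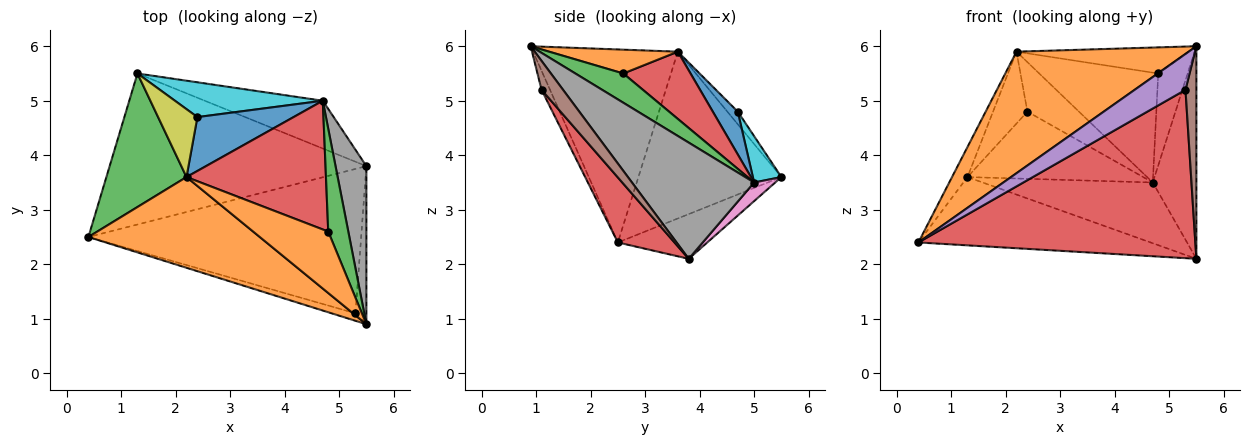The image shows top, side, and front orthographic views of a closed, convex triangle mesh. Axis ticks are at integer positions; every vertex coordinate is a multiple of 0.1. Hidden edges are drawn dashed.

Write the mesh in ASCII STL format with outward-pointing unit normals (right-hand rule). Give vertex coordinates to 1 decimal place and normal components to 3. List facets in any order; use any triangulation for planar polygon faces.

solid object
 facet normal -0.157 0.407 -0.900
  outer loop
   vertex 1.3 5.5 3.6
   vertex 5.5 3.8 2.1
   vertex 0.4 2.5 2.4
  endloop
 endfacet
 facet normal -0.559 -0.665 0.496
  outer loop
   vertex 2.2 3.6 5.9
   vertex 0.4 2.5 2.4
   vertex 5.5 0.9 6.0
  endloop
 endfacet
 facet normal -0.897 0.097 0.431
  outer loop
   vertex 2.2 3.6 5.9
   vertex 1.3 5.5 3.6
   vertex 0.4 2.5 2.4
  endloop
 endfacet
 facet normal 0.153 -0.750 -0.643
  outer loop
   vertex 5.3 1.1 5.2
   vertex 0.4 2.5 2.4
   vertex 5.5 3.8 2.1
  endloop
 endfacet
 facet normal -0.161 -0.966 -0.201
  outer loop
   vertex 5.3 1.1 5.2
   vertex 5.5 0.9 6.0
   vertex 0.4 2.5 2.4
  endloop
 endfacet
 facet normal 0.846 -0.428 -0.318
  outer loop
   vertex 5.3 1.1 5.2
   vertex 5.5 3.8 2.1
   vertex 5.5 0.9 6.0
  endloop
 endfacet
 facet normal 0.097 0.782 -0.615
  outer loop
   vertex 4.7 5.0 3.5
   vertex 5.5 3.8 2.1
   vertex 1.3 5.5 3.6
  endloop
 endfacet
 facet normal 0.914 0.326 0.243
  outer loop
   vertex 4.7 5.0 3.5
   vertex 5.5 0.9 6.0
   vertex 5.5 3.8 2.1
  endloop
 endfacet
 facet normal -0.215 0.710 0.671
  outer loop
   vertex 2.4 4.7 4.8
   vertex 1.3 5.5 3.6
   vertex 2.2 3.6 5.9
  endloop
 endfacet
 facet normal 0.143 0.879 0.455
  outer loop
   vertex 2.4 4.7 4.8
   vertex 4.7 5.0 3.5
   vertex 1.3 5.5 3.6
  endloop
 endfacet
 facet normal 0.312 0.643 0.700
  outer loop
   vertex 2.4 4.7 4.8
   vertex 2.2 3.6 5.9
   vertex 4.7 5.0 3.5
  endloop
 endfacet
 facet normal 0.280 0.375 0.884
  outer loop
   vertex 4.8 2.6 5.5
   vertex 2.2 3.6 5.9
   vertex 5.5 0.9 6.0
  endloop
 endfacet
 facet normal 0.736 0.451 0.505
  outer loop
   vertex 4.8 2.6 5.5
   vertex 5.5 0.9 6.0
   vertex 4.7 5.0 3.5
  endloop
 endfacet
 facet normal 0.344 0.609 0.714
  outer loop
   vertex 4.8 2.6 5.5
   vertex 4.7 5.0 3.5
   vertex 2.2 3.6 5.9
  endloop
 endfacet
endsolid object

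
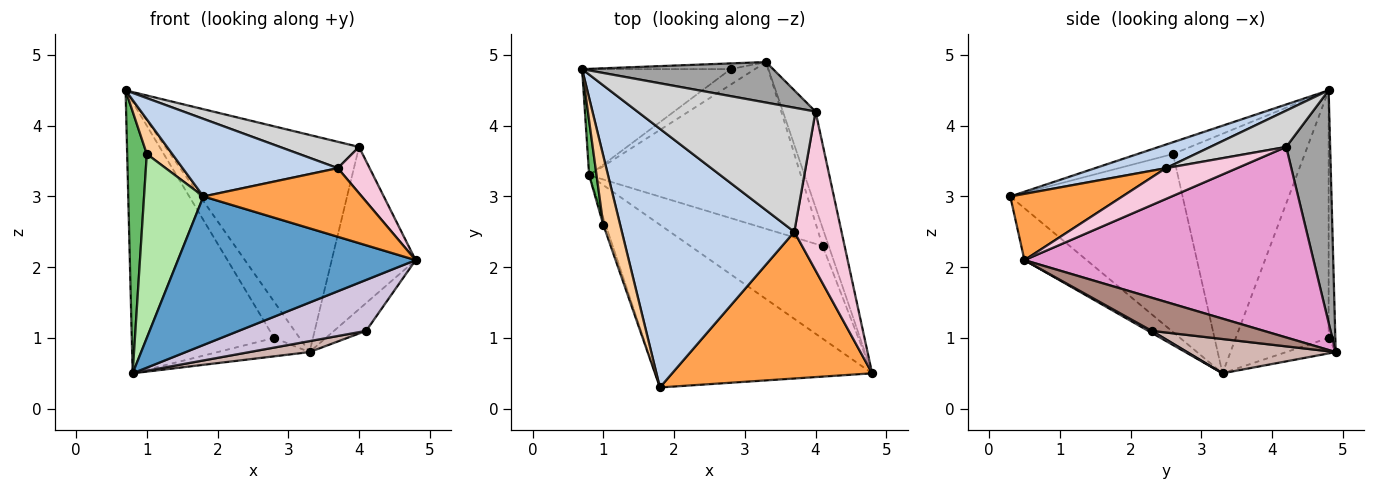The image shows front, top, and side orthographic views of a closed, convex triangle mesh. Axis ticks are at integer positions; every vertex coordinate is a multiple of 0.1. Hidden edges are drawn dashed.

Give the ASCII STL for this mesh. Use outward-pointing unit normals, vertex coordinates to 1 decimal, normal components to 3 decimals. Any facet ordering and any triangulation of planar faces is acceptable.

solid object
 facet normal -0.174 -0.664 -0.727
  outer loop
   vertex 0.8 3.3 0.5
   vertex 4.8 0.5 2.1
   vertex 1.8 0.3 3.0
  endloop
 endfacet
 facet normal 0.130 -0.285 0.950
  outer loop
   vertex 3.7 2.5 3.4
   vertex 0.7 4.8 4.5
   vertex 1.8 0.3 3.0
  endloop
 endfacet
 facet normal 0.287 -0.406 0.868
  outer loop
   vertex 3.7 2.5 3.4
   vertex 1.8 0.3 3.0
   vertex 4.8 0.5 2.1
  endloop
 endfacet
 facet normal -0.530 -0.382 0.757
  outer loop
   vertex 1.0 2.6 3.6
   vertex 1.8 0.3 3.0
   vertex 0.7 4.8 4.5
  endloop
 endfacet
 facet normal -0.989 -0.147 0.031
  outer loop
   vertex 1.0 2.6 3.6
   vertex 0.7 4.8 4.5
   vertex 0.8 3.3 0.5
  endloop
 endfacet
 facet normal -0.945 -0.326 -0.013
  outer loop
   vertex 1.0 2.6 3.6
   vertex 0.8 3.3 0.5
   vertex 1.8 0.3 3.0
  endloop
 endfacet
 facet normal -0.519 0.796 -0.311
  outer loop
   vertex 2.8 4.8 1.0
   vertex 0.8 3.3 0.5
   vertex 0.7 4.8 4.5
  endloop
 endfacet
 facet normal -0.252 0.956 -0.151
  outer loop
   vertex 2.8 4.8 1.0
   vertex 0.7 4.8 4.5
   vertex 3.3 4.9 0.8
  endloop
 endfacet
 facet normal -0.380 0.706 -0.597
  outer loop
   vertex 2.8 4.8 1.0
   vertex 3.3 4.9 0.8
   vertex 0.8 3.3 0.5
  endloop
 endfacet
 facet normal 0.013 -0.482 -0.876
  outer loop
   vertex 4.1 2.3 1.1
   vertex 4.8 0.5 2.1
   vertex 0.8 3.3 0.5
  endloop
 endfacet
 facet normal 0.947 0.271 -0.175
  outer loop
   vertex 4.1 2.3 1.1
   vertex 3.3 4.9 0.8
   vertex 4.8 0.5 2.1
  endloop
 endfacet
 facet normal 0.160 -0.065 -0.985
  outer loop
   vertex 4.1 2.3 1.1
   vertex 0.8 3.3 0.5
   vertex 3.3 4.9 0.8
  endloop
 endfacet
 facet normal 0.948 0.275 -0.162
  outer loop
   vertex 4.0 4.2 3.7
   vertex 4.8 0.5 2.1
   vertex 3.3 4.9 0.8
  endloop
 endfacet
 facet normal 0.530 -0.237 0.814
  outer loop
   vertex 4.0 4.2 3.7
   vertex 3.7 2.5 3.4
   vertex 4.8 0.5 2.1
  endloop
 endfacet
 facet normal 0.218 0.959 0.179
  outer loop
   vertex 4.0 4.2 3.7
   vertex 3.3 4.9 0.8
   vertex 0.7 4.8 4.5
  endloop
 endfacet
 facet normal 0.196 -0.204 0.959
  outer loop
   vertex 4.0 4.2 3.7
   vertex 0.7 4.8 4.5
   vertex 3.7 2.5 3.4
  endloop
 endfacet
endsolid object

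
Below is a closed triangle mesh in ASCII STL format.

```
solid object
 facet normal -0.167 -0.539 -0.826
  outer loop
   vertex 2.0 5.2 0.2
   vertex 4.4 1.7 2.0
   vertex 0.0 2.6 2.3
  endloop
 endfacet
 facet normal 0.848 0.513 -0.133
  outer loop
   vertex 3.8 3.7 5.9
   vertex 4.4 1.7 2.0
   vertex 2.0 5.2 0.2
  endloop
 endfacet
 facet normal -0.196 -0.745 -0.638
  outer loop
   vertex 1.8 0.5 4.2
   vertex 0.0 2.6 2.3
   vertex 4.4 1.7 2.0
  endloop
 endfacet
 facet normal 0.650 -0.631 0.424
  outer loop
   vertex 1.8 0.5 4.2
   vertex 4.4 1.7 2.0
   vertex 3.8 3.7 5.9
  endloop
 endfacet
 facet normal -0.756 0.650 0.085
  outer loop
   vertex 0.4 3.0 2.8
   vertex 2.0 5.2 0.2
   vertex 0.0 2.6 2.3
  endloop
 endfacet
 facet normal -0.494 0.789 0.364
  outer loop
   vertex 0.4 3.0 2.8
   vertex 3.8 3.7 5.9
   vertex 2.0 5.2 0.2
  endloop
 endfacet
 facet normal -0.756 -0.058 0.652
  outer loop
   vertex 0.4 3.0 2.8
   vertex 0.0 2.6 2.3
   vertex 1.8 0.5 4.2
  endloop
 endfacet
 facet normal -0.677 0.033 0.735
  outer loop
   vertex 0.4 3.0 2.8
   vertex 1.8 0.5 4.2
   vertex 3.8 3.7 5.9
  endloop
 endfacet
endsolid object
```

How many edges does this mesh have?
12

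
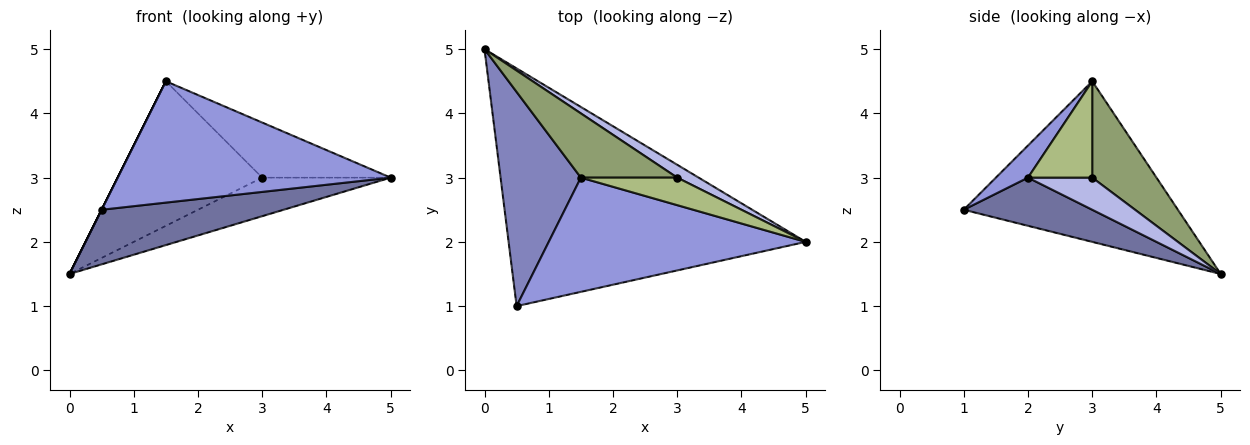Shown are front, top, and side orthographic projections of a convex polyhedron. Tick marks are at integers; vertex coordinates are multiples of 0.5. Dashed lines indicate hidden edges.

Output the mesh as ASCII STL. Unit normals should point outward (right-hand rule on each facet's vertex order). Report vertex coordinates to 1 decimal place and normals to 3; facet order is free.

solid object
 facet normal 0.156 -0.221 -0.963
  outer loop
   vertex 0.5 1.0 2.5
   vertex 0.0 5.0 1.5
   vertex 5.0 2.0 3.0
  endloop
 endfacet
 facet normal -0.894 0.000 0.447
  outer loop
   vertex 1.5 3.0 4.5
   vertex 0.0 5.0 1.5
   vertex 0.5 1.0 2.5
  endloop
 endfacet
 facet normal 0.085 -0.726 0.683
  outer loop
   vertex 1.5 3.0 4.5
   vertex 0.5 1.0 2.5
   vertex 5.0 2.0 3.0
  endloop
 endfacet
 facet normal 0.429 0.857 0.286
  outer loop
   vertex 3.0 3.0 3.0
   vertex 5.0 2.0 3.0
   vertex 0.0 5.0 1.5
  endloop
 endfacet
 facet normal 0.376 0.847 0.376
  outer loop
   vertex 3.0 3.0 3.0
   vertex 0.0 5.0 1.5
   vertex 1.5 3.0 4.5
  endloop
 endfacet
 facet normal 0.408 0.816 0.408
  outer loop
   vertex 3.0 3.0 3.0
   vertex 1.5 3.0 4.5
   vertex 5.0 2.0 3.0
  endloop
 endfacet
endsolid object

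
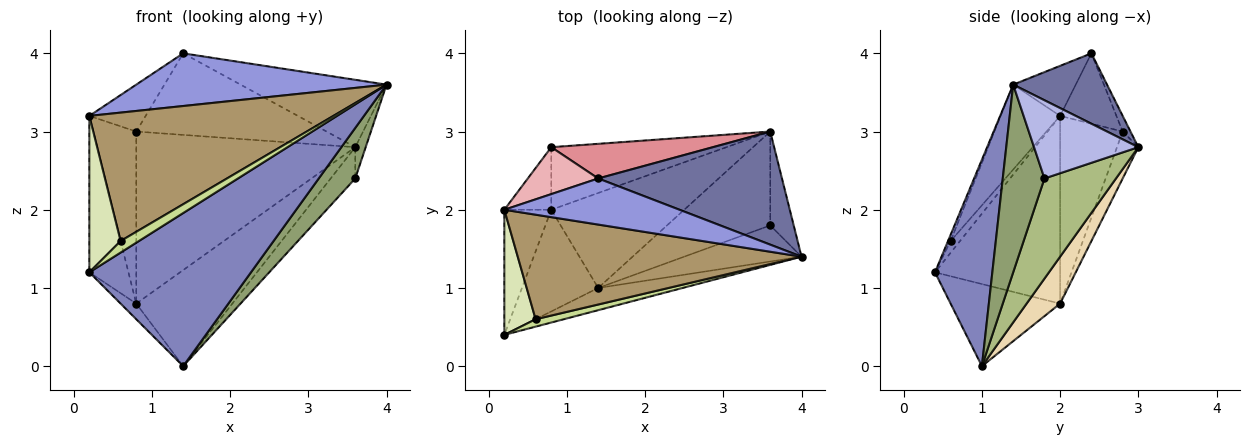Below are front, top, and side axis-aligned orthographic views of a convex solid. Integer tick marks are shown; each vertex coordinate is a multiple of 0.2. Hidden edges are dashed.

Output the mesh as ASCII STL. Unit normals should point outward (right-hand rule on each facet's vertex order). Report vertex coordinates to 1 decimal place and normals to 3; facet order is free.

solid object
 facet normal 0.313 0.486 0.816
  outer loop
   vertex 1.4 2.4 4.0
   vertex 4.0 1.4 3.6
   vertex 3.6 3.0 2.8
  endloop
 endfacet
 facet normal 0.331 -0.934 -0.136
  outer loop
   vertex 1.4 1.0 0.0
   vertex 4.0 1.4 3.6
   vertex 0.2 0.4 1.2
  endloop
 endfacet
 facet normal -0.185 -0.740 0.647
  outer loop
   vertex 0.2 2.0 3.2
   vertex 4.0 1.4 3.6
   vertex 1.4 2.4 4.0
  endloop
 endfacet
 facet normal 0.953 0.095 -0.286
  outer loop
   vertex 3.6 1.8 2.4
   vertex 3.6 3.0 2.8
   vertex 4.0 1.4 3.6
  endloop
 endfacet
 facet normal 0.681 -0.596 -0.426
  outer loop
   vertex 3.6 1.8 2.4
   vertex 4.0 1.4 3.6
   vertex 1.4 1.0 0.0
  endloop
 endfacet
 facet normal 0.677 0.233 -0.698
  outer loop
   vertex 3.6 1.8 2.4
   vertex 1.4 1.0 0.0
   vertex 3.6 3.0 2.8
  endloop
 endfacet
 facet normal -0.119 -0.835 0.537
  outer loop
   vertex 0.6 0.6 1.6
   vertex 0.2 0.4 1.2
   vertex 4.0 1.4 3.6
  endloop
 endfacet
 facet normal -0.228 -0.760 0.608
  outer loop
   vertex 0.6 0.6 1.6
   vertex 0.2 2.0 3.2
   vertex 0.2 0.4 1.2
  endloop
 endfacet
 facet normal -0.186 -0.762 0.620
  outer loop
   vertex 0.6 0.6 1.6
   vertex 4.0 1.4 3.6
   vertex 0.2 2.0 3.2
  endloop
 endfacet
 facet normal -0.729 0.104 -0.677
  outer loop
   vertex 0.8 2.0 0.8
   vertex 1.4 1.0 0.0
   vertex 0.2 0.4 1.2
  endloop
 endfacet
 facet normal -0.928 0.290 -0.232
  outer loop
   vertex 0.8 2.0 0.8
   vertex 0.2 0.4 1.2
   vertex 0.2 2.0 3.2
  endloop
 endfacet
 facet normal 0.241 0.690 -0.682
  outer loop
   vertex 0.8 2.0 0.8
   vertex 3.6 3.0 2.8
   vertex 1.4 1.0 0.0
  endloop
 endfacet
 facet normal -0.091 0.936 -0.340
  outer loop
   vertex 0.8 2.8 3.0
   vertex 3.6 3.0 2.8
   vertex 0.8 2.0 0.8
  endloop
 endfacet
 facet normal -0.807 0.555 -0.202
  outer loop
   vertex 0.8 2.8 3.0
   vertex 0.8 2.0 0.8
   vertex 0.2 2.0 3.2
  endloop
 endfacet
 facet normal -0.038 0.920 0.391
  outer loop
   vertex 0.8 2.8 3.0
   vertex 1.4 2.4 4.0
   vertex 3.6 3.0 2.8
  endloop
 endfacet
 facet normal -0.577 0.577 0.577
  outer loop
   vertex 0.8 2.8 3.0
   vertex 0.2 2.0 3.2
   vertex 1.4 2.4 4.0
  endloop
 endfacet
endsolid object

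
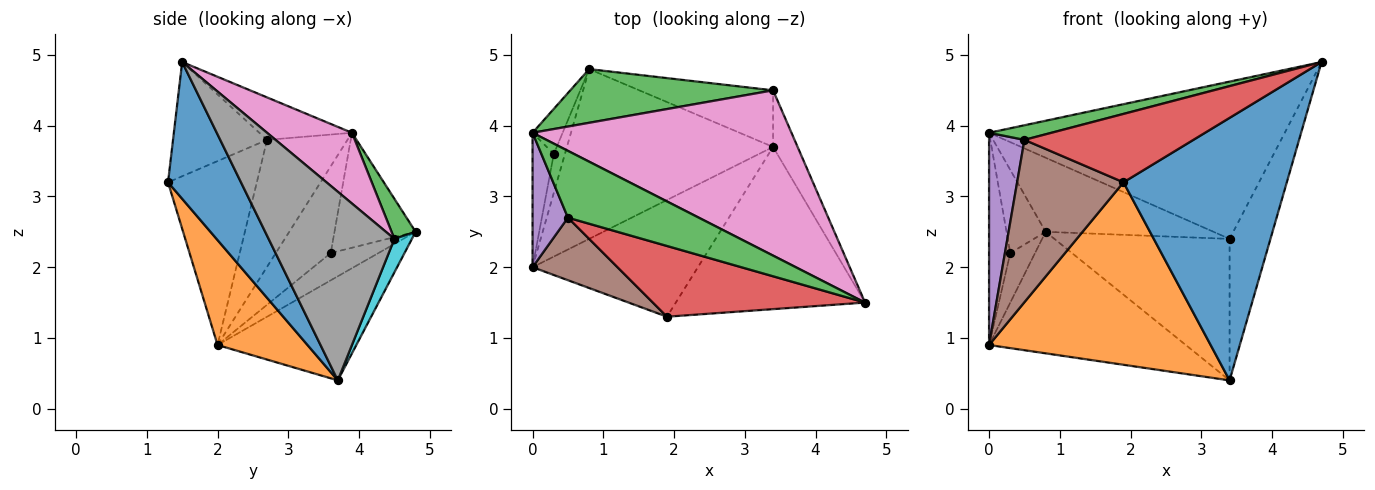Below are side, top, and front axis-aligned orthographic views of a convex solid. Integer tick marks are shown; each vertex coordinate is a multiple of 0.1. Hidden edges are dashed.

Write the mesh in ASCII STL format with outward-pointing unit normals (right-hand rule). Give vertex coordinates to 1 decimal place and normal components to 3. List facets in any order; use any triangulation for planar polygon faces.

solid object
 facet normal 0.355 -0.795 -0.491
  outer loop
   vertex 3.4 3.7 0.4
   vertex 4.7 1.5 4.9
   vertex 1.9 1.3 3.2
  endloop
 endfacet
 facet normal 0.324 -0.797 -0.510
  outer loop
   vertex 0.0 2.0 0.9
   vertex 3.4 3.7 0.4
   vertex 1.9 1.3 3.2
  endloop
 endfacet
 facet normal -0.302 -0.203 0.931
  outer loop
   vertex 0.5 2.7 3.8
   vertex 4.7 1.5 4.9
   vertex 0.0 3.9 3.9
  endloop
 endfacet
 facet normal -0.361 -0.648 0.671
  outer loop
   vertex 0.5 2.7 3.8
   vertex 1.9 1.3 3.2
   vertex 4.7 1.5 4.9
  endloop
 endfacet
 facet normal -0.887 -0.390 0.247
  outer loop
   vertex 0.5 2.7 3.8
   vertex 0.0 3.9 3.9
   vertex 0.0 2.0 0.9
  endloop
 endfacet
 facet normal -0.615 -0.736 0.284
  outer loop
   vertex 0.5 2.7 3.8
   vertex 0.0 2.0 0.9
   vertex 1.9 1.3 3.2
  endloop
 endfacet
 facet normal 0.194 0.676 0.711
  outer loop
   vertex 3.4 4.5 2.4
   vertex 0.0 3.9 3.9
   vertex 4.7 1.5 4.9
  endloop
 endfacet
 facet normal 0.944 0.307 -0.123
  outer loop
   vertex 3.4 4.5 2.4
   vertex 4.7 1.5 4.9
   vertex 3.4 3.7 0.4
  endloop
 endfacet
 facet normal -0.909 0.351 -0.222
  outer loop
   vertex 0.3 3.6 2.2
   vertex 0.0 2.0 0.9
   vertex 0.0 3.9 3.9
  endloop
 endfacet
 facet normal 0.092 0.925 -0.370
  outer loop
   vertex 0.8 4.8 2.5
   vertex 3.4 4.5 2.4
   vertex 3.4 3.7 0.4
  endloop
 endfacet
 facet normal -0.380 0.538 -0.752
  outer loop
   vertex 0.8 4.8 2.5
   vertex 3.4 3.7 0.4
   vertex 0.0 2.0 0.9
  endloop
 endfacet
 facet normal -0.835 0.433 -0.340
  outer loop
   vertex 0.8 4.8 2.5
   vertex 0.0 2.0 0.9
   vertex 0.3 3.6 2.2
  endloop
 endfacet
 facet normal 0.115 0.804 0.583
  outer loop
   vertex 0.8 4.8 2.5
   vertex 0.0 3.9 3.9
   vertex 3.4 4.5 2.4
  endloop
 endfacet
 facet normal -0.877 0.423 -0.229
  outer loop
   vertex 0.8 4.8 2.5
   vertex 0.3 3.6 2.2
   vertex 0.0 3.9 3.9
  endloop
 endfacet
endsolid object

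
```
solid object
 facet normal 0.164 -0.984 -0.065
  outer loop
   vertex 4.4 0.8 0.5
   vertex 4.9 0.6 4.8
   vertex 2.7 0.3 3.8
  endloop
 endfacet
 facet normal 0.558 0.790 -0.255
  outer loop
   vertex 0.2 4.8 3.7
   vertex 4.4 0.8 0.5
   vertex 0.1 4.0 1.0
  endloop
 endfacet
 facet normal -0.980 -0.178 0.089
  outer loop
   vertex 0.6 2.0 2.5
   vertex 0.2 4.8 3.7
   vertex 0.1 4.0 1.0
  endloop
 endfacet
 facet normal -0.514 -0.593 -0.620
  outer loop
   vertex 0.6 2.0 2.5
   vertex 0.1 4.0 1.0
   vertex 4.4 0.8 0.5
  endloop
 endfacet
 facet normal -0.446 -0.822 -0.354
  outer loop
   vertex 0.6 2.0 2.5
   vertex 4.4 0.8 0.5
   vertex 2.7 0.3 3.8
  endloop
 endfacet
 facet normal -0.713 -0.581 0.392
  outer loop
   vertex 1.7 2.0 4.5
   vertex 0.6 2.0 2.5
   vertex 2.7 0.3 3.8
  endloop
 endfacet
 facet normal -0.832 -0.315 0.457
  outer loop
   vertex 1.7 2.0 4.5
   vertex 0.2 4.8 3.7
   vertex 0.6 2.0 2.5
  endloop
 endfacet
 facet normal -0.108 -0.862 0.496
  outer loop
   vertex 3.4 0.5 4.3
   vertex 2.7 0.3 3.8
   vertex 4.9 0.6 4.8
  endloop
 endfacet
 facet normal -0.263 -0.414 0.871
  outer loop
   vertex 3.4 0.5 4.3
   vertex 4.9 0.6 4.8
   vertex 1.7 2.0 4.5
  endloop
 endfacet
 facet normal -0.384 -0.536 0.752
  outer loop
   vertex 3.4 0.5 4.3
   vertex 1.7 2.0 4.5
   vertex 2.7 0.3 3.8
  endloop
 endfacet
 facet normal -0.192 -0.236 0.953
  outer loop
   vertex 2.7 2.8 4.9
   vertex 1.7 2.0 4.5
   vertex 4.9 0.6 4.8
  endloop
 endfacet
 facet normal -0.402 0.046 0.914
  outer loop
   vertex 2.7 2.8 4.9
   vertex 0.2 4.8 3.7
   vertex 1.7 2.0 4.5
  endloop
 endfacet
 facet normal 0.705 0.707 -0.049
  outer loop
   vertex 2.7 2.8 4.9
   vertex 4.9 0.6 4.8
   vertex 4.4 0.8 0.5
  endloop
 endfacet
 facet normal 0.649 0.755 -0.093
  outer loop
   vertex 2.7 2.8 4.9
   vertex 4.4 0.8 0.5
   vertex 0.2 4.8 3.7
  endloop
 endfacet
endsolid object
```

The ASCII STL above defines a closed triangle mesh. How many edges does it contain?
21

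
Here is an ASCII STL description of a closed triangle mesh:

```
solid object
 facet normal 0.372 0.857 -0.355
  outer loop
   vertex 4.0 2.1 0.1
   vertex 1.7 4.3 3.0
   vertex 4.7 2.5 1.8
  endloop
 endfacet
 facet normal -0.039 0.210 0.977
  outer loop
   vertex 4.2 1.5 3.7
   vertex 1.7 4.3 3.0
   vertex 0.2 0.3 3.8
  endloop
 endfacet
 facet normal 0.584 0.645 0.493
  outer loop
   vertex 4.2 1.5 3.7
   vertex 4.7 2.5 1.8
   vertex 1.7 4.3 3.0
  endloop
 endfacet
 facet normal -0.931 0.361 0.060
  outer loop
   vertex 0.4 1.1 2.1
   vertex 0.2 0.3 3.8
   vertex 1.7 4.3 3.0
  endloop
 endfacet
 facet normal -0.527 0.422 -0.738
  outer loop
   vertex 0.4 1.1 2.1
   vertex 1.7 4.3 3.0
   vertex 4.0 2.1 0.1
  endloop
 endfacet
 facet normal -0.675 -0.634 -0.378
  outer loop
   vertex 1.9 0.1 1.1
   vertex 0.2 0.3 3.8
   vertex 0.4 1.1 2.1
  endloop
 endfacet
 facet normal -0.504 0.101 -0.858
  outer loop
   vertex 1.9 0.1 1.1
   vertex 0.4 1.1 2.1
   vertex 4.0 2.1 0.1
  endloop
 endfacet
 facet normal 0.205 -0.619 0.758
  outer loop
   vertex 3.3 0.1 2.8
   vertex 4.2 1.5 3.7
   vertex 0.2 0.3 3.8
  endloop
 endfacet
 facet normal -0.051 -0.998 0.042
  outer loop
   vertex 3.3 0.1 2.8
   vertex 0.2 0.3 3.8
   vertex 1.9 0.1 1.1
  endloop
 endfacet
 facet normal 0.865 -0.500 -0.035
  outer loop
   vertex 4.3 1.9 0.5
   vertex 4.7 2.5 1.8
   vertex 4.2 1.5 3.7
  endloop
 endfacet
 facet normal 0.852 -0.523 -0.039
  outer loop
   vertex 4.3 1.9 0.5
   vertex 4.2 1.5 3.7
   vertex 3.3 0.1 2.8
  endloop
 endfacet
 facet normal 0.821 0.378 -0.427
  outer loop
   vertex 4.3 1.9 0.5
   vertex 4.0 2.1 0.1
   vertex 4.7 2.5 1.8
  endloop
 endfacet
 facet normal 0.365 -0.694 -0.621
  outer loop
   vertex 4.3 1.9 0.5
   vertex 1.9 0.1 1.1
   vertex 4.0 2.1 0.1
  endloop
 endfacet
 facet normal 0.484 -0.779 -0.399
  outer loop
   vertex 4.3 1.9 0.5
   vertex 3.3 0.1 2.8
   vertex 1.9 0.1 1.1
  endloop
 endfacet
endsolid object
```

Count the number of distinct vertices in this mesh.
9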